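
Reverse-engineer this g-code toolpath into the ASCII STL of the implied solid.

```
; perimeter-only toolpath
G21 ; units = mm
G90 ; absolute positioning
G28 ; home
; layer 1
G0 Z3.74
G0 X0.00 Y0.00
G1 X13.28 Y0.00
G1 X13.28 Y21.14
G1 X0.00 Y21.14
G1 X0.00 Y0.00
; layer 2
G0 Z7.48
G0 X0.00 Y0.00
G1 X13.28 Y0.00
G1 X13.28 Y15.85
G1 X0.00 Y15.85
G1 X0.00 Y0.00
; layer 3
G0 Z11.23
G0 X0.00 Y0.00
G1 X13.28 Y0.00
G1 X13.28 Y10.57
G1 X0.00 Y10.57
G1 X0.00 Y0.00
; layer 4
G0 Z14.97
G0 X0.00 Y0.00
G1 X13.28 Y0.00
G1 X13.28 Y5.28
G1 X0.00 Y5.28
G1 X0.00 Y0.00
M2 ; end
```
solid part
  facet normal 0.0000 0.0000 -1.0000
    outer loop
      vertex 13.28 26.42 0.00
      vertex 13.28 0.00 0.00
      vertex 0.00 0.00 0.00
    endloop
  endfacet
  facet normal 0.0000 0.0000 -1.0000
    outer loop
      vertex 0.00 26.42 0.00
      vertex 13.28 26.42 0.00
      vertex 0.00 0.00 0.00
    endloop
  endfacet
  facet normal 0.0000 -1.0000 0.0000
    outer loop
      vertex 0.00 0.00 0.00
      vertex 13.28 0.00 0.00
      vertex 13.28 0.00 18.71
    endloop
  endfacet
  facet normal 0.0000 -1.0000 0.0000
    outer loop
      vertex 0.00 0.00 0.00
      vertex 13.28 0.00 18.71
      vertex 0.00 0.00 18.71
    endloop
  endfacet
  facet normal 0.0000 0.5779 0.8161
    outer loop
      vertex 0.00 0.00 18.71
      vertex 13.28 0.00 18.71
      vertex 13.28 26.42 0.00
    endloop
  endfacet
  facet normal 0.0000 0.5779 0.8161
    outer loop
      vertex 0.00 0.00 18.71
      vertex 13.28 26.42 0.00
      vertex 0.00 26.42 0.00
    endloop
  endfacet
  facet normal -1.0000 0.0000 0.0000
    outer loop
      vertex 0.00 0.00 18.71
      vertex 0.00 26.42 0.00
      vertex 0.00 0.00 0.00
    endloop
  endfacet
  facet normal 1.0000 0.0000 0.0000
    outer loop
      vertex 13.28 0.00 0.00
      vertex 13.28 26.42 0.00
      vertex 13.28 0.00 18.71
    endloop
  endfacet
endsolid part

The G0 Z moves step by Δz≈3.74 mm. The G1 loops shrink linearly with z, so the solid tapers from its base footprint up to z≈18.7. Closing with a flat bottom cap and the tapered top and triangulating gives 8 facets — a wedge (ramp): 13.3 × 26.4 mm base, rising to 18.7 mm along the y=0 edge and sloping linearly to z=0 at y=26.4.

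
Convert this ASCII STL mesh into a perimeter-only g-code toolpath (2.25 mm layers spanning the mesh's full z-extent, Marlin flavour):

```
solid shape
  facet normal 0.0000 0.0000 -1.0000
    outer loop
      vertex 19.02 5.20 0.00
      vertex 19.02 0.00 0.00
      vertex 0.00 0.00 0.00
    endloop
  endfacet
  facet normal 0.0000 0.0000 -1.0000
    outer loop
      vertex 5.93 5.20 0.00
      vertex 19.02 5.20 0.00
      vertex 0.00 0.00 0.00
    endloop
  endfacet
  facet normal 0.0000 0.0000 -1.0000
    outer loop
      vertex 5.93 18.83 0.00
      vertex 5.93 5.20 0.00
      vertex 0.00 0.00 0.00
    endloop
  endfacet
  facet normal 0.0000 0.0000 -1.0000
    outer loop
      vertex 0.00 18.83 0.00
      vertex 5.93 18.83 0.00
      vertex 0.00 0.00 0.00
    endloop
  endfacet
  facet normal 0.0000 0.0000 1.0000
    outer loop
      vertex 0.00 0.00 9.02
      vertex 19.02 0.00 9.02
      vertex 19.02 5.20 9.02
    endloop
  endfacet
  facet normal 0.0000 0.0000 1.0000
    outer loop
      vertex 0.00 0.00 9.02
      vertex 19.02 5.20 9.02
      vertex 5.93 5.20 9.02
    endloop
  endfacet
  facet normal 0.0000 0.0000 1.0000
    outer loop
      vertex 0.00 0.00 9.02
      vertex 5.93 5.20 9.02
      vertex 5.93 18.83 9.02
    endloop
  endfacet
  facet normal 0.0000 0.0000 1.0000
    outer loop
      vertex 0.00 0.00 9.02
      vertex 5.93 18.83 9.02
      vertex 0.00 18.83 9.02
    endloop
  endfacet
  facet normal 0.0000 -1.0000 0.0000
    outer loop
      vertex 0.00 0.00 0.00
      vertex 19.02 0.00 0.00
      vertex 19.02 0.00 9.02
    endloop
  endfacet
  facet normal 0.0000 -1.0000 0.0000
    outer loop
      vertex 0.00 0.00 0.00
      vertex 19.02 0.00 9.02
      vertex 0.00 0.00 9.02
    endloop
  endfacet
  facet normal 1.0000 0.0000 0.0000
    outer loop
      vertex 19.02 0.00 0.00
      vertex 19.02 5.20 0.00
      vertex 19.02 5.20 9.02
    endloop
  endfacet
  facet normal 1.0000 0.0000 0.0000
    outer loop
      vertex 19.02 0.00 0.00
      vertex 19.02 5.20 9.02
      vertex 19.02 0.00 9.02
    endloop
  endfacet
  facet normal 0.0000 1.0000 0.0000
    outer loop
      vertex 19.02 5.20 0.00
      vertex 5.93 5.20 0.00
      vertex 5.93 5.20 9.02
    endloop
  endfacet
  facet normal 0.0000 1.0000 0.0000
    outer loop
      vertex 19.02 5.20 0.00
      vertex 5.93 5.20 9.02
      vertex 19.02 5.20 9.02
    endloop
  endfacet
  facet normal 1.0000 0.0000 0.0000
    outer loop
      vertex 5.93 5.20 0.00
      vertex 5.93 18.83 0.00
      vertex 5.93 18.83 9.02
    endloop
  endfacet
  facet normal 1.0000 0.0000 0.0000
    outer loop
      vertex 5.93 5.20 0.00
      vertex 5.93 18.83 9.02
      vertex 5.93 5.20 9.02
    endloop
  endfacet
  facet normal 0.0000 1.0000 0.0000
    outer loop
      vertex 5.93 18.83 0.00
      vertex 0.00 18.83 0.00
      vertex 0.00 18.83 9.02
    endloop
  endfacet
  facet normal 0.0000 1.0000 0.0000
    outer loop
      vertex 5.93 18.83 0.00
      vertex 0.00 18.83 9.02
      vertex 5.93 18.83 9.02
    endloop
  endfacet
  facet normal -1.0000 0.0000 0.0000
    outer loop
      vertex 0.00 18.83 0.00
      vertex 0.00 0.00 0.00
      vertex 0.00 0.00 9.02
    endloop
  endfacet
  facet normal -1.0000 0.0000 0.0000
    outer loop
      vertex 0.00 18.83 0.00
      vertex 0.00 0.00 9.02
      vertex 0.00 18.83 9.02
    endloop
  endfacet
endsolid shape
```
; perimeter-only toolpath
G21 ; units = mm
G90 ; absolute positioning
G28 ; home
; layer 1
G0 Z2.25
G0 X0.00 Y0.00
G1 X19.02 Y0.00
G1 X19.02 Y5.20
G1 X5.93 Y5.20
G1 X5.93 Y18.83
G1 X0.00 Y18.83
G1 X0.00 Y0.00
; layer 2
G0 Z4.51
G0 X0.00 Y0.00
G1 X19.02 Y0.00
G1 X19.02 Y5.20
G1 X5.93 Y5.20
G1 X5.93 Y18.83
G1 X0.00 Y18.83
G1 X0.00 Y0.00
; layer 3
G0 Z6.76
G0 X0.00 Y0.00
G1 X19.02 Y0.00
G1 X19.02 Y5.20
G1 X5.93 Y5.20
G1 X5.93 Y18.83
G1 X0.00 Y18.83
G1 X0.00 Y0.00
; layer 4
G0 Z9.02
G0 X0.00 Y0.00
G1 X19.02 Y0.00
G1 X19.02 Y5.20
G1 X5.93 Y5.20
G1 X5.93 Y18.83
G1 X0.00 Y18.83
G1 X0.00 Y0.00
M2 ; end

The solid is an L-shaped prism: outer 19 × 18.8 mm, arm thicknesses ≈ 5.2 mm (horizontal) and 5.93 mm (vertical), extruded 9.02 mm in z. Slicing at Δz = 2.25 mm — 4 equal slices spanning the solid's height, so layer i sits at z = i·h/4 — gives 4 non-empty perimeters. Each is a 6-segment closed polygon; G0 lifts to the layer z and rapids to the start vertex, then G1 traces the edges.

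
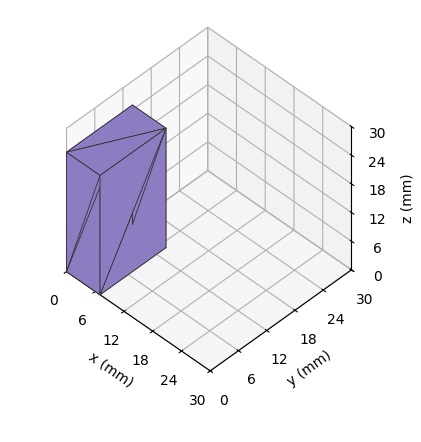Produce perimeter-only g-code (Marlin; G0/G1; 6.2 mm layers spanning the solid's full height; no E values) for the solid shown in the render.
Reading the render: the shape is a rectangular box, roughly 7 × 14 mm footprint and 25 mm tall (dimensions read to the nearest mm from the axis ticks). For the g-code, the solid's height is divided into equal slices at the stated Δz and each level perimeter traced with G1 moves after a G0 lift.

; perimeter-only toolpath
G21 ; units = mm
G90 ; absolute positioning
G28 ; home
; layer 1
G0 Z6.2
G0 X0.0 Y0.0
G1 X7.0 Y0.0
G1 X7.0 Y14.0
G1 X0.0 Y14.0
G1 X0.0 Y0.0
; layer 2
G0 Z12.5
G0 X0.0 Y0.0
G1 X7.0 Y0.0
G1 X7.0 Y14.0
G1 X0.0 Y14.0
G1 X0.0 Y0.0
; layer 3
G0 Z18.8
G0 X0.0 Y0.0
G1 X7.0 Y0.0
G1 X7.0 Y14.0
G1 X0.0 Y14.0
G1 X0.0 Y0.0
; layer 4
G0 Z25.0
G0 X0.0 Y0.0
G1 X7.0 Y0.0
G1 X7.0 Y14.0
G1 X0.0 Y14.0
G1 X0.0 Y0.0
M2 ; end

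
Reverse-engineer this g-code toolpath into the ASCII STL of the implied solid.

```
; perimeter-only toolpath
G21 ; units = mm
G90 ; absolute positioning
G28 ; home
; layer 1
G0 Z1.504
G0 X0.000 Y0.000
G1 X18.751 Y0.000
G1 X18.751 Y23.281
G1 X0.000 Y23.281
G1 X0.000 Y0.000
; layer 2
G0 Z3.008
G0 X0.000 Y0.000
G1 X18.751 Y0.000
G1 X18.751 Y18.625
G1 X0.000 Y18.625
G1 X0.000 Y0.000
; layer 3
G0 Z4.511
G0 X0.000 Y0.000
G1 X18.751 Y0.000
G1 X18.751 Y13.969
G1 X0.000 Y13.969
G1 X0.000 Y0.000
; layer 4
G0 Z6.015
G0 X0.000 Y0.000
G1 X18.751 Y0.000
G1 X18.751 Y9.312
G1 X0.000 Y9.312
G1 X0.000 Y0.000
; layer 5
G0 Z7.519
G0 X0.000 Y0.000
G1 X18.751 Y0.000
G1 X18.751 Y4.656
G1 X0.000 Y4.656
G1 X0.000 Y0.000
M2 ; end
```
solid part
  facet normal 0.0000 0.0000 -1.0000
    outer loop
      vertex 18.751 27.937 0.000
      vertex 18.751 0.000 0.000
      vertex 0.000 0.000 0.000
    endloop
  endfacet
  facet normal 0.0000 0.0000 -1.0000
    outer loop
      vertex 0.000 27.937 0.000
      vertex 18.751 27.937 0.000
      vertex 0.000 0.000 0.000
    endloop
  endfacet
  facet normal 0.0000 -1.0000 0.0000
    outer loop
      vertex 0.000 0.000 0.000
      vertex 18.751 0.000 0.000
      vertex 18.751 0.000 9.023
    endloop
  endfacet
  facet normal 0.0000 -1.0000 0.0000
    outer loop
      vertex 0.000 0.000 0.000
      vertex 18.751 0.000 9.023
      vertex 0.000 0.000 9.023
    endloop
  endfacet
  facet normal 0.0000 0.3073 0.9516
    outer loop
      vertex 0.000 0.000 9.023
      vertex 18.751 0.000 9.023
      vertex 18.751 27.937 0.000
    endloop
  endfacet
  facet normal 0.0000 0.3073 0.9516
    outer loop
      vertex 0.000 0.000 9.023
      vertex 18.751 27.937 0.000
      vertex 0.000 27.937 0.000
    endloop
  endfacet
  facet normal -1.0000 0.0000 0.0000
    outer loop
      vertex 0.000 0.000 9.023
      vertex 0.000 27.937 0.000
      vertex 0.000 0.000 0.000
    endloop
  endfacet
  facet normal 1.0000 0.0000 0.0000
    outer loop
      vertex 18.751 0.000 0.000
      vertex 18.751 27.937 0.000
      vertex 18.751 0.000 9.023
    endloop
  endfacet
endsolid part

The G0 Z moves step by Δz≈1.504 mm. The G1 loops shrink linearly with z, so the solid tapers from its base footprint up to z≈9.02. Closing with a flat bottom cap and the tapered top and triangulating gives 8 facets — a wedge (ramp): 18.8 × 27.9 mm base, rising to 9.02 mm along the y=0 edge and sloping linearly to z=0 at y=27.9.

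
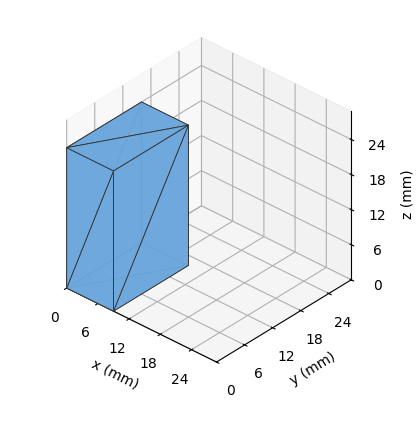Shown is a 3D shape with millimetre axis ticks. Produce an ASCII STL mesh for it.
Reading the render: the shape is a rectangular box, roughly 9 × 16 mm footprint and 24 mm tall (dimensions read to the nearest mm from the axis ticks). For the STL, each face is triangulated and given an outward normal.

solid part
  facet normal 0.0000 0.0000 -1.0000
    outer loop
      vertex 9.0 16.0 0.0
      vertex 9.0 0.0 0.0
      vertex 0.0 0.0 0.0
    endloop
  endfacet
  facet normal 0.0000 0.0000 -1.0000
    outer loop
      vertex 0.0 16.0 0.0
      vertex 9.0 16.0 0.0
      vertex 0.0 0.0 0.0
    endloop
  endfacet
  facet normal 0.0000 0.0000 1.0000
    outer loop
      vertex 0.0 0.0 24.0
      vertex 9.0 0.0 24.0
      vertex 9.0 16.0 24.0
    endloop
  endfacet
  facet normal 0.0000 0.0000 1.0000
    outer loop
      vertex 0.0 0.0 24.0
      vertex 9.0 16.0 24.0
      vertex 0.0 16.0 24.0
    endloop
  endfacet
  facet normal 0.0000 -1.0000 0.0000
    outer loop
      vertex 0.0 0.0 0.0
      vertex 9.0 0.0 0.0
      vertex 9.0 0.0 24.0
    endloop
  endfacet
  facet normal 0.0000 -1.0000 0.0000
    outer loop
      vertex 0.0 0.0 0.0
      vertex 9.0 0.0 24.0
      vertex 0.0 0.0 24.0
    endloop
  endfacet
  facet normal 0.0000 1.0000 0.0000
    outer loop
      vertex 9.0 16.0 24.0
      vertex 9.0 16.0 0.0
      vertex 0.0 16.0 0.0
    endloop
  endfacet
  facet normal 0.0000 1.0000 0.0000
    outer loop
      vertex 0.0 16.0 24.0
      vertex 9.0 16.0 24.0
      vertex 0.0 16.0 0.0
    endloop
  endfacet
  facet normal -1.0000 0.0000 0.0000
    outer loop
      vertex 0.0 16.0 24.0
      vertex 0.0 16.0 0.0
      vertex 0.0 0.0 0.0
    endloop
  endfacet
  facet normal -1.0000 0.0000 0.0000
    outer loop
      vertex 0.0 0.0 24.0
      vertex 0.0 16.0 24.0
      vertex 0.0 0.0 0.0
    endloop
  endfacet
  facet normal 1.0000 0.0000 0.0000
    outer loop
      vertex 9.0 0.0 0.0
      vertex 9.0 16.0 0.0
      vertex 9.0 16.0 24.0
    endloop
  endfacet
  facet normal 1.0000 0.0000 0.0000
    outer loop
      vertex 9.0 0.0 0.0
      vertex 9.0 16.0 24.0
      vertex 9.0 0.0 24.0
    endloop
  endfacet
endsolid part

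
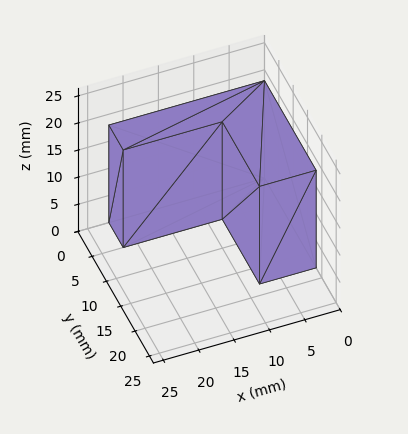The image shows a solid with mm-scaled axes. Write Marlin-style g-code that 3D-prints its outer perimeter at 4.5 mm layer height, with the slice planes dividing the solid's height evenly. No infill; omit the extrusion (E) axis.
Reading the render: the shape is an L-shaped prism: outer 22 × 18 mm, arm thicknesses ≈ 5 mm (horizontal) and 8 mm (vertical), extruded 18 mm in z (dimensions read to the nearest mm from the axis ticks). For the g-code, the solid's height is divided into equal slices at the stated Δz and each level perimeter traced with G1 moves after a G0 lift.

; perimeter-only toolpath
G21 ; units = mm
G90 ; absolute positioning
G28 ; home
; layer 1
G0 Z4.5
G0 X0.0 Y0.0
G1 X22.0 Y0.0
G1 X22.0 Y5.0
G1 X8.0 Y5.0
G1 X8.0 Y18.0
G1 X0.0 Y18.0
G1 X0.0 Y0.0
; layer 2
G0 Z9.0
G0 X0.0 Y0.0
G1 X22.0 Y0.0
G1 X22.0 Y5.0
G1 X8.0 Y5.0
G1 X8.0 Y18.0
G1 X0.0 Y18.0
G1 X0.0 Y0.0
; layer 3
G0 Z13.5
G0 X0.0 Y0.0
G1 X22.0 Y0.0
G1 X22.0 Y5.0
G1 X8.0 Y5.0
G1 X8.0 Y18.0
G1 X0.0 Y18.0
G1 X0.0 Y0.0
; layer 4
G0 Z18.0
G0 X0.0 Y0.0
G1 X22.0 Y0.0
G1 X22.0 Y5.0
G1 X8.0 Y5.0
G1 X8.0 Y18.0
G1 X0.0 Y18.0
G1 X0.0 Y0.0
M2 ; end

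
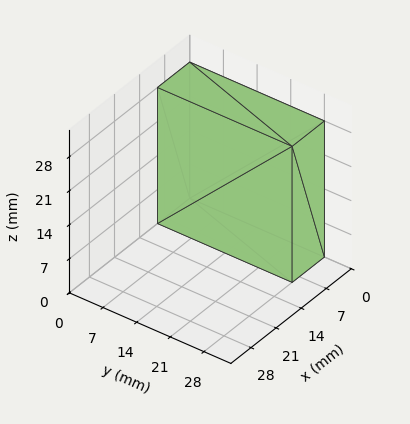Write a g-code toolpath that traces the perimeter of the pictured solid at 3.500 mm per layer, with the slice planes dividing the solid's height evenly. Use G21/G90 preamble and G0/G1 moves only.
Reading the render: the shape is a rectangular box, roughly 9 × 28 mm footprint and 28 mm tall (dimensions read to the nearest mm from the axis ticks). For the g-code, the solid's height is divided into equal slices at the stated Δz and each level perimeter traced with G1 moves after a G0 lift.

; perimeter-only toolpath
G21 ; units = mm
G90 ; absolute positioning
G28 ; home
; layer 1
G0 Z3.500
G0 X0.000 Y0.000
G1 X9.000 Y0.000
G1 X9.000 Y28.000
G1 X0.000 Y28.000
G1 X0.000 Y0.000
; layer 2
G0 Z7.000
G0 X0.000 Y0.000
G1 X9.000 Y0.000
G1 X9.000 Y28.000
G1 X0.000 Y28.000
G1 X0.000 Y0.000
; layer 3
G0 Z10.500
G0 X0.000 Y0.000
G1 X9.000 Y0.000
G1 X9.000 Y28.000
G1 X0.000 Y28.000
G1 X0.000 Y0.000
; layer 4
G0 Z14.000
G0 X0.000 Y0.000
G1 X9.000 Y0.000
G1 X9.000 Y28.000
G1 X0.000 Y28.000
G1 X0.000 Y0.000
; layer 5
G0 Z17.500
G0 X0.000 Y0.000
G1 X9.000 Y0.000
G1 X9.000 Y28.000
G1 X0.000 Y28.000
G1 X0.000 Y0.000
; layer 6
G0 Z21.000
G0 X0.000 Y0.000
G1 X9.000 Y0.000
G1 X9.000 Y28.000
G1 X0.000 Y28.000
G1 X0.000 Y0.000
; layer 7
G0 Z24.500
G0 X0.000 Y0.000
G1 X9.000 Y0.000
G1 X9.000 Y28.000
G1 X0.000 Y28.000
G1 X0.000 Y0.000
; layer 8
G0 Z28.000
G0 X0.000 Y0.000
G1 X9.000 Y0.000
G1 X9.000 Y28.000
G1 X0.000 Y28.000
G1 X0.000 Y0.000
M2 ; end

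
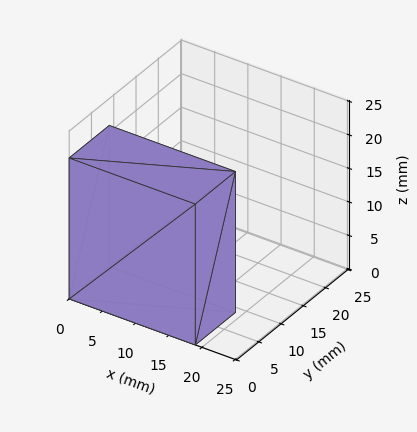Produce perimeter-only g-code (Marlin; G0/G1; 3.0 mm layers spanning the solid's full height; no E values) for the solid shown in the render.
Reading the render: the shape is a rectangular box, roughly 19 × 9 mm footprint and 21 mm tall (dimensions read to the nearest mm from the axis ticks). For the g-code, the solid's height is divided into equal slices at the stated Δz and each level perimeter traced with G1 moves after a G0 lift.

; perimeter-only toolpath
G21 ; units = mm
G90 ; absolute positioning
G28 ; home
; layer 1
G0 Z3.0
G0 X0.0 Y0.0
G1 X19.0 Y0.0
G1 X19.0 Y9.0
G1 X0.0 Y9.0
G1 X0.0 Y0.0
; layer 2
G0 Z6.0
G0 X0.0 Y0.0
G1 X19.0 Y0.0
G1 X19.0 Y9.0
G1 X0.0 Y9.0
G1 X0.0 Y0.0
; layer 3
G0 Z9.0
G0 X0.0 Y0.0
G1 X19.0 Y0.0
G1 X19.0 Y9.0
G1 X0.0 Y9.0
G1 X0.0 Y0.0
; layer 4
G0 Z12.0
G0 X0.0 Y0.0
G1 X19.0 Y0.0
G1 X19.0 Y9.0
G1 X0.0 Y9.0
G1 X0.0 Y0.0
; layer 5
G0 Z15.0
G0 X0.0 Y0.0
G1 X19.0 Y0.0
G1 X19.0 Y9.0
G1 X0.0 Y9.0
G1 X0.0 Y0.0
; layer 6
G0 Z18.0
G0 X0.0 Y0.0
G1 X19.0 Y0.0
G1 X19.0 Y9.0
G1 X0.0 Y9.0
G1 X0.0 Y0.0
; layer 7
G0 Z21.0
G0 X0.0 Y0.0
G1 X19.0 Y0.0
G1 X19.0 Y9.0
G1 X0.0 Y9.0
G1 X0.0 Y0.0
M2 ; end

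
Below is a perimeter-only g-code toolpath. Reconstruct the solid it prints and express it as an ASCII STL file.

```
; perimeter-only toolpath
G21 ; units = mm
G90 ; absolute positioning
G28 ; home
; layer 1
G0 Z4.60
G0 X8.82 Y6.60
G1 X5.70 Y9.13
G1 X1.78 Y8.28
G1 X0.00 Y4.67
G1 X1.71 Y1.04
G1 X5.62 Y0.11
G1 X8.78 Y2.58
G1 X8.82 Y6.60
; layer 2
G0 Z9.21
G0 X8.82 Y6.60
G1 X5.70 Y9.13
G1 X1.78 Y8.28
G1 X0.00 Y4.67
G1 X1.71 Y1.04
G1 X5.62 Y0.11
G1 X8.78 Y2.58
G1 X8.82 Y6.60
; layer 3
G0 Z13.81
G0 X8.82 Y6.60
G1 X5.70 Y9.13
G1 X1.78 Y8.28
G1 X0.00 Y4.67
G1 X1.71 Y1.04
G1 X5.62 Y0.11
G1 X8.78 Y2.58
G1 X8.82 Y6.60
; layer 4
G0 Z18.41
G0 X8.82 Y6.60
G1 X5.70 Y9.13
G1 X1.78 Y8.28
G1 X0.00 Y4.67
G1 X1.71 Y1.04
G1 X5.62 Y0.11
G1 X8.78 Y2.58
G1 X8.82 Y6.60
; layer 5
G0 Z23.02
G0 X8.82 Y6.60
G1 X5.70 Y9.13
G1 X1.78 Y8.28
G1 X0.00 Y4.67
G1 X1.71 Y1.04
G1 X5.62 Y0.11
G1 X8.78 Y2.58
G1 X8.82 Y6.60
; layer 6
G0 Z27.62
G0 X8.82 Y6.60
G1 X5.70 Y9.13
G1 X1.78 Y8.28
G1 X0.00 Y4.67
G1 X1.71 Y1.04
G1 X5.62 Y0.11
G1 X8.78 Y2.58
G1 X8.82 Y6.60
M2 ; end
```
solid part
  facet normal 0.0000 0.0000 -1.0000
    outer loop
      vertex 1.78 8.28 0.00
      vertex 5.70 9.13 0.00
      vertex 8.82 6.60 0.00
    endloop
  endfacet
  facet normal 0.0000 0.0000 -1.0000
    outer loop
      vertex 0.00 4.67 0.00
      vertex 1.78 8.28 0.00
      vertex 8.82 6.60 0.00
    endloop
  endfacet
  facet normal 0.0000 0.0000 -1.0000
    outer loop
      vertex 1.71 1.04 0.00
      vertex 0.00 4.67 0.00
      vertex 8.82 6.60 0.00
    endloop
  endfacet
  facet normal 0.0000 0.0000 -1.0000
    outer loop
      vertex 5.62 0.11 0.00
      vertex 1.71 1.04 0.00
      vertex 8.82 6.60 0.00
    endloop
  endfacet
  facet normal 0.0000 0.0000 -1.0000
    outer loop
      vertex 8.78 2.58 0.00
      vertex 5.62 0.11 0.00
      vertex 8.82 6.60 0.00
    endloop
  endfacet
  facet normal 0.0000 0.0000 1.0000
    outer loop
      vertex 8.82 6.60 27.62
      vertex 5.70 9.13 27.62
      vertex 1.78 8.28 27.62
    endloop
  endfacet
  facet normal 0.0000 0.0000 1.0000
    outer loop
      vertex 8.82 6.60 27.62
      vertex 1.78 8.28 27.62
      vertex 0.00 4.67 27.62
    endloop
  endfacet
  facet normal 0.0000 0.0000 1.0000
    outer loop
      vertex 8.82 6.60 27.62
      vertex 0.00 4.67 27.62
      vertex 1.71 1.04 27.62
    endloop
  endfacet
  facet normal 0.0000 0.0000 1.0000
    outer loop
      vertex 8.82 6.60 27.62
      vertex 1.71 1.04 27.62
      vertex 5.62 0.11 27.62
    endloop
  endfacet
  facet normal 0.0000 0.0000 1.0000
    outer loop
      vertex 8.82 6.60 27.62
      vertex 5.62 0.11 27.62
      vertex 8.78 2.58 27.62
    endloop
  endfacet
  facet normal 0.6298 0.7767 0.0000
    outer loop
      vertex 8.82 6.60 0.00
      vertex 5.70 9.13 0.00
      vertex 5.70 9.13 27.62
    endloop
  endfacet
  facet normal 0.6298 0.7767 0.0000
    outer loop
      vertex 8.82 6.60 0.00
      vertex 5.70 9.13 27.62
      vertex 8.82 6.60 27.62
    endloop
  endfacet
  facet normal -0.2119 0.9773 0.0000
    outer loop
      vertex 5.70 9.13 0.00
      vertex 1.78 8.28 0.00
      vertex 1.78 8.28 27.62
    endloop
  endfacet
  facet normal -0.2119 0.9773 0.0000
    outer loop
      vertex 5.70 9.13 0.00
      vertex 1.78 8.28 27.62
      vertex 5.70 9.13 27.62
    endloop
  endfacet
  facet normal -0.8969 0.4422 0.0000
    outer loop
      vertex 1.78 8.28 0.00
      vertex 0.00 4.67 0.00
      vertex 0.00 4.67 27.62
    endloop
  endfacet
  facet normal -0.8969 0.4422 0.0000
    outer loop
      vertex 1.78 8.28 0.00
      vertex 0.00 4.67 27.62
      vertex 1.78 8.28 27.62
    endloop
  endfacet
  facet normal -0.9046 -0.4262 0.0000
    outer loop
      vertex 0.00 4.67 0.00
      vertex 1.71 1.04 0.00
      vertex 1.71 1.04 27.62
    endloop
  endfacet
  facet normal -0.9046 -0.4262 0.0000
    outer loop
      vertex 0.00 4.67 0.00
      vertex 1.71 1.04 27.62
      vertex 0.00 4.67 27.62
    endloop
  endfacet
  facet normal -0.2314 -0.9729 0.0000
    outer loop
      vertex 1.71 1.04 0.00
      vertex 5.62 0.11 0.00
      vertex 5.62 0.11 27.62
    endloop
  endfacet
  facet normal -0.2314 -0.9729 0.0000
    outer loop
      vertex 1.71 1.04 0.00
      vertex 5.62 0.11 27.62
      vertex 1.71 1.04 27.62
    endloop
  endfacet
  facet normal 0.6158 -0.7879 0.0000
    outer loop
      vertex 5.62 0.11 0.00
      vertex 8.78 2.58 0.00
      vertex 8.78 2.58 27.62
    endloop
  endfacet
  facet normal 0.6158 -0.7879 0.0000
    outer loop
      vertex 5.62 0.11 0.00
      vertex 8.78 2.58 27.62
      vertex 5.62 0.11 27.62
    endloop
  endfacet
  facet normal 1.0000 -0.0099 0.0000
    outer loop
      vertex 8.78 2.58 0.00
      vertex 8.82 6.60 0.00
      vertex 8.82 6.60 27.62
    endloop
  endfacet
  facet normal 1.0000 -0.0099 0.0000
    outer loop
      vertex 8.78 2.58 0.00
      vertex 8.82 6.60 27.62
      vertex 8.78 2.58 27.62
    endloop
  endfacet
endsolid part

The G0 Z moves step by Δz≈4.60 mm. Every layer's G1 loop is the same polygon, so the solid is a straight extrusion of it from z=0 to z≈27.6. Closing with flat bottom and top caps and triangulating gives 24 facets — a regular 7-sided prism (a cylinder approximated with 7 flat sides), circumscribed radius ≈ 4.63 mm, height ≈ 27.6 mm.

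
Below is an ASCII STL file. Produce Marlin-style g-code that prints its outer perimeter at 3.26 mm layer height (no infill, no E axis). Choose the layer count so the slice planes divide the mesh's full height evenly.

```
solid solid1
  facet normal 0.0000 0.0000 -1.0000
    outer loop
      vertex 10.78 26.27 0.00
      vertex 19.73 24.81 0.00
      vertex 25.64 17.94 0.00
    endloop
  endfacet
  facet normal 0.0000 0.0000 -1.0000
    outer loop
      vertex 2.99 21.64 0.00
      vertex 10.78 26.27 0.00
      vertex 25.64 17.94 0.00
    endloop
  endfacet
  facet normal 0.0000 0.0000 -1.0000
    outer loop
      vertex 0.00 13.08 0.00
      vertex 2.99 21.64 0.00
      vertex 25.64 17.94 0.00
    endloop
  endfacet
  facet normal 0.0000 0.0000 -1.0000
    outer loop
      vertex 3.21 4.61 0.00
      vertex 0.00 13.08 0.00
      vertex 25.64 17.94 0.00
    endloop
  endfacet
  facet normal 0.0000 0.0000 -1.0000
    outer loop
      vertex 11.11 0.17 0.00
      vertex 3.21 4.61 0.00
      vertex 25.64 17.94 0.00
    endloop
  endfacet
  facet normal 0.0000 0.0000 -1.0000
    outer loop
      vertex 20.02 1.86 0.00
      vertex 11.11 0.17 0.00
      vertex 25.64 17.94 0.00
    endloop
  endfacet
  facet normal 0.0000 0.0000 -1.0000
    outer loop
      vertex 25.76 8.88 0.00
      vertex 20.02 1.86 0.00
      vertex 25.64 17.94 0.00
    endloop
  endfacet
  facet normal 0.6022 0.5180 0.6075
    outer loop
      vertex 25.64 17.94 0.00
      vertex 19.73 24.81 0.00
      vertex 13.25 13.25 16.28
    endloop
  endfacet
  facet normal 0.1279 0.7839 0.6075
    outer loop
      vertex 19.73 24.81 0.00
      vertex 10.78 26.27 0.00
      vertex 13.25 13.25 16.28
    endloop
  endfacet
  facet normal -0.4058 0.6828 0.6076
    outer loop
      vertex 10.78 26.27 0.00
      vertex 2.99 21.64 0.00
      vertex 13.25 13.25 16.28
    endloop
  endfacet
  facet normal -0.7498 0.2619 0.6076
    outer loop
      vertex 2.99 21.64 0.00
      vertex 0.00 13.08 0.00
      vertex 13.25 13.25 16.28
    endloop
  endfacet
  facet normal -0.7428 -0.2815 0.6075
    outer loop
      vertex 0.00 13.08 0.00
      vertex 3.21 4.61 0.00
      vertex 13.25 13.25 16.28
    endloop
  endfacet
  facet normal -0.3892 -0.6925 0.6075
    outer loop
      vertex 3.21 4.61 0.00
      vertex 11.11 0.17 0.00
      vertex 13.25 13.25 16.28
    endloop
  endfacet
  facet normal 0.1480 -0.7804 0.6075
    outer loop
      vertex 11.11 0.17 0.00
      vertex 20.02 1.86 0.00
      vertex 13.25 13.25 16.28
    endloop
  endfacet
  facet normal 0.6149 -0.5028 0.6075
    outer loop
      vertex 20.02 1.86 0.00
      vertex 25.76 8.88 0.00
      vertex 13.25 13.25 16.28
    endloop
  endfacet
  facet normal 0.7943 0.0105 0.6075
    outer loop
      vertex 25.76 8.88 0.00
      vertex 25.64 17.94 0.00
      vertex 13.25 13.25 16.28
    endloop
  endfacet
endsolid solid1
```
; perimeter-only toolpath
G21 ; units = mm
G90 ; absolute positioning
G28 ; home
; layer 1
G0 Z3.26
G0 X23.16 Y17.00
G1 X18.43 Y22.50
G1 X11.27 Y23.67
G1 X5.04 Y19.96
G1 X2.65 Y13.11
G1 X5.22 Y6.34
G1 X11.54 Y2.79
G1 X18.67 Y4.14
G1 X23.26 Y9.75
G1 X23.16 Y17.00
; layer 2
G0 Z6.51
G0 X20.68 Y16.06
G1 X17.14 Y20.19
G1 X11.77 Y21.06
G1 X7.09 Y18.28
G1 X5.30 Y13.15
G1 X7.23 Y8.07
G1 X11.97 Y5.40
G1 X17.31 Y6.42
G1 X20.76 Y10.63
G1 X20.68 Y16.06
; layer 3
G0 Z9.77
G0 X18.21 Y15.13
G1 X15.84 Y17.87
G1 X12.26 Y18.46
G1 X9.15 Y16.61
G1 X7.95 Y13.18
G1 X9.23 Y9.79
G1 X12.39 Y8.02
G1 X15.96 Y8.69
G1 X18.25 Y11.50
G1 X18.21 Y15.13
; layer 4
G0 Z13.02
G0 X15.73 Y14.19
G1 X14.55 Y15.56
G1 X12.76 Y15.85
G1 X11.20 Y14.93
G1 X10.60 Y13.22
G1 X11.24 Y11.52
G1 X12.82 Y10.63
G1 X14.60 Y10.97
G1 X15.75 Y12.38
G1 X15.73 Y14.19
M2 ; end

The solid is a regular 9-sided pyramid, base circumscribed radius ≈ 13.2 mm, apex at z ≈ 16.3 mm. Slicing at Δz = 3.26 mm — 5 equal slices spanning the solid's height, so layer i sits at z = i·h/5 — gives 4 non-empty perimeters. Each is a 9-segment closed polygon; G0 lifts to the layer z and rapids to the start vertex, then G1 traces the edges. The cross-section shrinks linearly with z (the slice at the apex is degenerate and omitted).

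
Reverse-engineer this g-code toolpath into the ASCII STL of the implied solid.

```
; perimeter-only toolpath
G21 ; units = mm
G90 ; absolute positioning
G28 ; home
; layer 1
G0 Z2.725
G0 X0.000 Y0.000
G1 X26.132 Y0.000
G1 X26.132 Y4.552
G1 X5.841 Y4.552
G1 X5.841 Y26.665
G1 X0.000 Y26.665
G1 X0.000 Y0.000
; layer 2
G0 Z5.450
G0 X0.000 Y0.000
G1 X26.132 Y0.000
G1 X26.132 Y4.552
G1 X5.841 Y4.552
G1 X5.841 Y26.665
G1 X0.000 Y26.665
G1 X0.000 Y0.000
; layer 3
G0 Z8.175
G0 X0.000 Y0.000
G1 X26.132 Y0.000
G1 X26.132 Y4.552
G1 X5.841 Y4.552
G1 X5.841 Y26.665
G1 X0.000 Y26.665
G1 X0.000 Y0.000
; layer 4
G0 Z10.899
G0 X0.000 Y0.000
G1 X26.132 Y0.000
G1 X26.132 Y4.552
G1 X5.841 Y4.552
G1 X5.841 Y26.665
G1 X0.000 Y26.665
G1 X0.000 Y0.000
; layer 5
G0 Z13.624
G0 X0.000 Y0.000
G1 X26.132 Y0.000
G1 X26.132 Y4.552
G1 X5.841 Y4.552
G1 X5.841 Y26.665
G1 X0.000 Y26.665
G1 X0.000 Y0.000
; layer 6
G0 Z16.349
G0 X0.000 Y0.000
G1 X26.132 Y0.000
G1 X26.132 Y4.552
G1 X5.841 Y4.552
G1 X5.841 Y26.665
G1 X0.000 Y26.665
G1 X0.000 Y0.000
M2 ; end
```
solid part
  facet normal 0.0000 0.0000 -1.0000
    outer loop
      vertex 26.132 4.552 0.000
      vertex 26.132 0.000 0.000
      vertex 0.000 0.000 0.000
    endloop
  endfacet
  facet normal 0.0000 0.0000 -1.0000
    outer loop
      vertex 5.841 4.552 0.000
      vertex 26.132 4.552 0.000
      vertex 0.000 0.000 0.000
    endloop
  endfacet
  facet normal 0.0000 0.0000 -1.0000
    outer loop
      vertex 5.841 26.665 0.000
      vertex 5.841 4.552 0.000
      vertex 0.000 0.000 0.000
    endloop
  endfacet
  facet normal 0.0000 0.0000 -1.0000
    outer loop
      vertex 0.000 26.665 0.000
      vertex 5.841 26.665 0.000
      vertex 0.000 0.000 0.000
    endloop
  endfacet
  facet normal 0.0000 0.0000 1.0000
    outer loop
      vertex 0.000 0.000 16.349
      vertex 26.132 0.000 16.349
      vertex 26.132 4.552 16.349
    endloop
  endfacet
  facet normal 0.0000 0.0000 1.0000
    outer loop
      vertex 0.000 0.000 16.349
      vertex 26.132 4.552 16.349
      vertex 5.841 4.552 16.349
    endloop
  endfacet
  facet normal 0.0000 0.0000 1.0000
    outer loop
      vertex 0.000 0.000 16.349
      vertex 5.841 4.552 16.349
      vertex 5.841 26.665 16.349
    endloop
  endfacet
  facet normal 0.0000 0.0000 1.0000
    outer loop
      vertex 0.000 0.000 16.349
      vertex 5.841 26.665 16.349
      vertex 0.000 26.665 16.349
    endloop
  endfacet
  facet normal 0.0000 -1.0000 0.0000
    outer loop
      vertex 0.000 0.000 0.000
      vertex 26.132 0.000 0.000
      vertex 26.132 0.000 16.349
    endloop
  endfacet
  facet normal 0.0000 -1.0000 0.0000
    outer loop
      vertex 0.000 0.000 0.000
      vertex 26.132 0.000 16.349
      vertex 0.000 0.000 16.349
    endloop
  endfacet
  facet normal 1.0000 0.0000 0.0000
    outer loop
      vertex 26.132 0.000 0.000
      vertex 26.132 4.552 0.000
      vertex 26.132 4.552 16.349
    endloop
  endfacet
  facet normal 1.0000 0.0000 0.0000
    outer loop
      vertex 26.132 0.000 0.000
      vertex 26.132 4.552 16.349
      vertex 26.132 0.000 16.349
    endloop
  endfacet
  facet normal 0.0000 1.0000 0.0000
    outer loop
      vertex 26.132 4.552 0.000
      vertex 5.841 4.552 0.000
      vertex 5.841 4.552 16.349
    endloop
  endfacet
  facet normal 0.0000 1.0000 0.0000
    outer loop
      vertex 26.132 4.552 0.000
      vertex 5.841 4.552 16.349
      vertex 26.132 4.552 16.349
    endloop
  endfacet
  facet normal 1.0000 0.0000 0.0000
    outer loop
      vertex 5.841 4.552 0.000
      vertex 5.841 26.665 0.000
      vertex 5.841 26.665 16.349
    endloop
  endfacet
  facet normal 1.0000 0.0000 0.0000
    outer loop
      vertex 5.841 4.552 0.000
      vertex 5.841 26.665 16.349
      vertex 5.841 4.552 16.349
    endloop
  endfacet
  facet normal 0.0000 1.0000 0.0000
    outer loop
      vertex 5.841 26.665 0.000
      vertex 0.000 26.665 0.000
      vertex 0.000 26.665 16.349
    endloop
  endfacet
  facet normal 0.0000 1.0000 0.0000
    outer loop
      vertex 5.841 26.665 0.000
      vertex 0.000 26.665 16.349
      vertex 5.841 26.665 16.349
    endloop
  endfacet
  facet normal -1.0000 0.0000 0.0000
    outer loop
      vertex 0.000 26.665 0.000
      vertex 0.000 0.000 0.000
      vertex 0.000 0.000 16.349
    endloop
  endfacet
  facet normal -1.0000 0.0000 0.0000
    outer loop
      vertex 0.000 26.665 0.000
      vertex 0.000 0.000 16.349
      vertex 0.000 26.665 16.349
    endloop
  endfacet
endsolid part

The G0 Z moves step by Δz≈2.725 mm. Every layer's G1 loop is the same polygon, so the solid is a straight extrusion of it from z=0 to z≈16.3. Closing with flat bottom and top caps and triangulating gives 20 facets — an L-shaped prism: outer 26.1 × 26.7 mm, arm thicknesses ≈ 4.55 mm (horizontal) and 5.84 mm (vertical), extruded 16.3 mm in z.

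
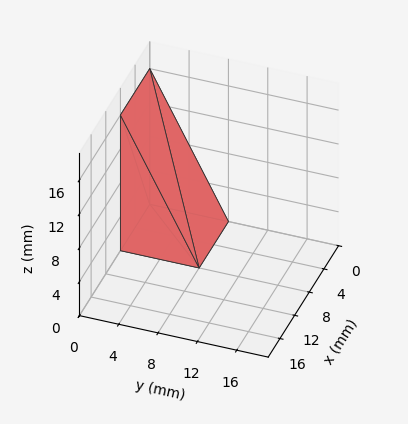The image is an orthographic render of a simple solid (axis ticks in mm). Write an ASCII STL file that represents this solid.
Reading the render: the shape is a wedge (ramp): 8 × 8 mm base, rising to 16 mm along the y=0 edge and sloping linearly to z=0 at y=8 (dimensions read to the nearest mm from the axis ticks). For the STL, each face is triangulated and given an outward normal.

solid part
  facet normal 0.0000 0.0000 -1.0000
    outer loop
      vertex 8.000 8.000 0.000
      vertex 8.000 0.000 0.000
      vertex 0.000 0.000 0.000
    endloop
  endfacet
  facet normal 0.0000 0.0000 -1.0000
    outer loop
      vertex 0.000 8.000 0.000
      vertex 8.000 8.000 0.000
      vertex 0.000 0.000 0.000
    endloop
  endfacet
  facet normal 0.0000 -1.0000 0.0000
    outer loop
      vertex 0.000 0.000 0.000
      vertex 8.000 0.000 0.000
      vertex 8.000 0.000 16.000
    endloop
  endfacet
  facet normal 0.0000 -1.0000 0.0000
    outer loop
      vertex 0.000 0.000 0.000
      vertex 8.000 0.000 16.000
      vertex 0.000 0.000 16.000
    endloop
  endfacet
  facet normal 0.0000 0.8944 0.4472
    outer loop
      vertex 0.000 0.000 16.000
      vertex 8.000 0.000 16.000
      vertex 8.000 8.000 0.000
    endloop
  endfacet
  facet normal 0.0000 0.8944 0.4472
    outer loop
      vertex 0.000 0.000 16.000
      vertex 8.000 8.000 0.000
      vertex 0.000 8.000 0.000
    endloop
  endfacet
  facet normal -1.0000 0.0000 0.0000
    outer loop
      vertex 0.000 0.000 16.000
      vertex 0.000 8.000 0.000
      vertex 0.000 0.000 0.000
    endloop
  endfacet
  facet normal 1.0000 0.0000 0.0000
    outer loop
      vertex 8.000 0.000 0.000
      vertex 8.000 8.000 0.000
      vertex 8.000 0.000 16.000
    endloop
  endfacet
endsolid part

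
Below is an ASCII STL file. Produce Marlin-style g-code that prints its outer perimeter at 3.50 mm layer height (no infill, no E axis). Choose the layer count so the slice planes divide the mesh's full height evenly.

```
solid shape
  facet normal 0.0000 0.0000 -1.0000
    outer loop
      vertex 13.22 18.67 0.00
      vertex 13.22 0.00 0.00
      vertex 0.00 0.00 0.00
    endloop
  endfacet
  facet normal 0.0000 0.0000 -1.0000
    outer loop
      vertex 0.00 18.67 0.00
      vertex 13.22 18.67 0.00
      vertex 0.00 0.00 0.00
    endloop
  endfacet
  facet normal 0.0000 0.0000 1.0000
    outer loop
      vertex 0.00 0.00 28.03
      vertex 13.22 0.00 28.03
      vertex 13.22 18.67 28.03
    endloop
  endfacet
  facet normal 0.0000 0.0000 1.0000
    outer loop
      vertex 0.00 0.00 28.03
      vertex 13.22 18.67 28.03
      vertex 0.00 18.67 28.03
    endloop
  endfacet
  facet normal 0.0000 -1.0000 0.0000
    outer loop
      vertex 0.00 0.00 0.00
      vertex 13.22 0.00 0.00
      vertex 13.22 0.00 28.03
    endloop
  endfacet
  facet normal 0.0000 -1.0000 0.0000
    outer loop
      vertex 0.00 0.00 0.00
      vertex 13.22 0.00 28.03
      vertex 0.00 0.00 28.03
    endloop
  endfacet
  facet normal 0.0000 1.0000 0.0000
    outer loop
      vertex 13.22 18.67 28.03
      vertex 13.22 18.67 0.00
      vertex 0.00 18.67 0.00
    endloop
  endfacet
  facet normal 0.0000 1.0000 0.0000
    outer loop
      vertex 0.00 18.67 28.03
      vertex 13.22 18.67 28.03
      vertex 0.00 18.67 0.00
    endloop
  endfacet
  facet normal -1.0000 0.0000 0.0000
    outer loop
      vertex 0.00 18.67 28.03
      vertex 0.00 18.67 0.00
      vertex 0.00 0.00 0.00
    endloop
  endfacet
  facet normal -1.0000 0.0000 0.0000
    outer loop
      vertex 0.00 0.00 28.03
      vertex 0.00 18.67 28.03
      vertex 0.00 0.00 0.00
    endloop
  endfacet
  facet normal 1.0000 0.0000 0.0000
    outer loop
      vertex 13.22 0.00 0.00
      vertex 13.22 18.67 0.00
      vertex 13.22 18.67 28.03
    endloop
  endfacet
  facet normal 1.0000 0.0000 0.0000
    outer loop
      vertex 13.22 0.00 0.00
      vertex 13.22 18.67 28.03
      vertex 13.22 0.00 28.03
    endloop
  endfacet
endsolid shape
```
; perimeter-only toolpath
G21 ; units = mm
G90 ; absolute positioning
G28 ; home
; layer 1
G0 Z3.50
G0 X0.00 Y0.00
G1 X13.22 Y0.00
G1 X13.22 Y18.67
G1 X0.00 Y18.67
G1 X0.00 Y0.00
; layer 2
G0 Z7.01
G0 X0.00 Y0.00
G1 X13.22 Y0.00
G1 X13.22 Y18.67
G1 X0.00 Y18.67
G1 X0.00 Y0.00
; layer 3
G0 Z10.51
G0 X0.00 Y0.00
G1 X13.22 Y0.00
G1 X13.22 Y18.67
G1 X0.00 Y18.67
G1 X0.00 Y0.00
; layer 4
G0 Z14.02
G0 X0.00 Y0.00
G1 X13.22 Y0.00
G1 X13.22 Y18.67
G1 X0.00 Y18.67
G1 X0.00 Y0.00
; layer 5
G0 Z17.52
G0 X0.00 Y0.00
G1 X13.22 Y0.00
G1 X13.22 Y18.67
G1 X0.00 Y18.67
G1 X0.00 Y0.00
; layer 6
G0 Z21.02
G0 X0.00 Y0.00
G1 X13.22 Y0.00
G1 X13.22 Y18.67
G1 X0.00 Y18.67
G1 X0.00 Y0.00
; layer 7
G0 Z24.53
G0 X0.00 Y0.00
G1 X13.22 Y0.00
G1 X13.22 Y18.67
G1 X0.00 Y18.67
G1 X0.00 Y0.00
; layer 8
G0 Z28.03
G0 X0.00 Y0.00
G1 X13.22 Y0.00
G1 X13.22 Y18.67
G1 X0.00 Y18.67
G1 X0.00 Y0.00
M2 ; end

The solid is a rectangular box, roughly 13.2 × 18.7 mm footprint and 28 mm tall. Slicing at Δz = 3.50 mm — 8 equal slices spanning the solid's height, so layer i sits at z = i·h/8 — gives 8 non-empty perimeters. Each is a 4-segment closed polygon; G0 lifts to the layer z and rapids to the start vertex, then G1 traces the edges.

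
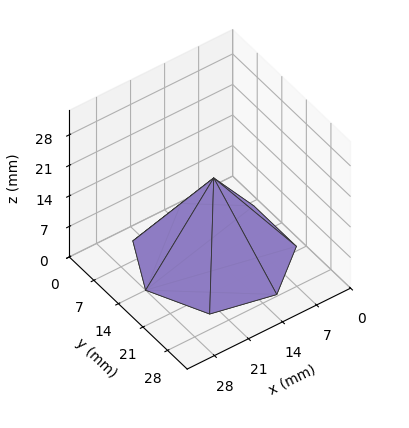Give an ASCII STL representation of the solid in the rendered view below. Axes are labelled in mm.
Reading the render: the shape is a regular 7-sided pyramid, base circumscribed radius ≈ 14 mm, apex at z ≈ 18 mm (dimensions read to the nearest mm from the axis ticks). For the STL, each face is triangulated and given an outward normal.

solid part
  facet normal 0.0000 0.0000 -1.0000
    outer loop
      vertex 10.885 27.649 0.000
      vertex 22.729 24.946 0.000
      vertex 28.000 14.000 0.000
    endloop
  endfacet
  facet normal 0.0000 0.0000 -1.0000
    outer loop
      vertex 1.386 20.074 0.000
      vertex 10.885 27.649 0.000
      vertex 28.000 14.000 0.000
    endloop
  endfacet
  facet normal 0.0000 0.0000 -1.0000
    outer loop
      vertex 1.386 7.926 0.000
      vertex 1.386 20.074 0.000
      vertex 28.000 14.000 0.000
    endloop
  endfacet
  facet normal 0.0000 0.0000 -1.0000
    outer loop
      vertex 10.885 0.351 0.000
      vertex 1.386 7.926 0.000
      vertex 28.000 14.000 0.000
    endloop
  endfacet
  facet normal 0.0000 0.0000 -1.0000
    outer loop
      vertex 22.729 3.054 0.000
      vertex 10.885 0.351 0.000
      vertex 28.000 14.000 0.000
    endloop
  endfacet
  facet normal 0.7378 0.3553 0.5739
    outer loop
      vertex 28.000 14.000 0.000
      vertex 22.729 24.946 0.000
      vertex 14.000 14.000 18.000
    endloop
  endfacet
  facet normal 0.1822 0.7984 0.5739
    outer loop
      vertex 22.729 24.946 0.000
      vertex 10.885 27.649 0.000
      vertex 14.000 14.000 18.000
    endloop
  endfacet
  facet normal -0.5106 0.6403 0.5739
    outer loop
      vertex 10.885 27.649 0.000
      vertex 1.386 20.074 0.000
      vertex 14.000 14.000 18.000
    endloop
  endfacet
  facet normal -0.8189 0.0000 0.5739
    outer loop
      vertex 1.386 20.074 0.000
      vertex 1.386 7.926 0.000
      vertex 14.000 14.000 18.000
    endloop
  endfacet
  facet normal -0.5106 -0.6403 0.5739
    outer loop
      vertex 1.386 7.926 0.000
      vertex 10.885 0.351 0.000
      vertex 14.000 14.000 18.000
    endloop
  endfacet
  facet normal 0.1822 -0.7984 0.5739
    outer loop
      vertex 10.885 0.351 0.000
      vertex 22.729 3.054 0.000
      vertex 14.000 14.000 18.000
    endloop
  endfacet
  facet normal 0.7378 -0.3553 0.5739
    outer loop
      vertex 22.729 3.054 0.000
      vertex 28.000 14.000 0.000
      vertex 14.000 14.000 18.000
    endloop
  endfacet
endsolid part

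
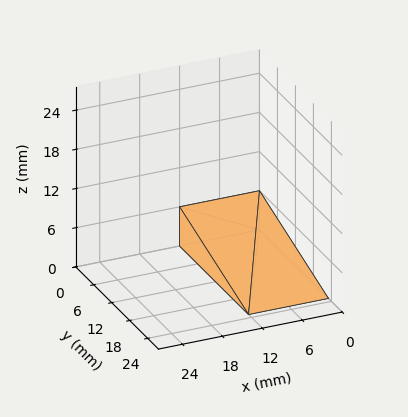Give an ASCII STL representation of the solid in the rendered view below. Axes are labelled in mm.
Reading the render: the shape is a wedge (ramp): 12 × 23 mm base, rising to 6 mm along the y=0 edge and sloping linearly to z=0 at y=23 (dimensions read to the nearest mm from the axis ticks). For the STL, each face is triangulated and given an outward normal.

solid part
  facet normal 0.0000 0.0000 -1.0000
    outer loop
      vertex 12.000 23.000 0.000
      vertex 12.000 0.000 0.000
      vertex 0.000 0.000 0.000
    endloop
  endfacet
  facet normal 0.0000 0.0000 -1.0000
    outer loop
      vertex 0.000 23.000 0.000
      vertex 12.000 23.000 0.000
      vertex 0.000 0.000 0.000
    endloop
  endfacet
  facet normal 0.0000 -1.0000 0.0000
    outer loop
      vertex 0.000 0.000 0.000
      vertex 12.000 0.000 0.000
      vertex 12.000 0.000 6.000
    endloop
  endfacet
  facet normal 0.0000 -1.0000 0.0000
    outer loop
      vertex 0.000 0.000 0.000
      vertex 12.000 0.000 6.000
      vertex 0.000 0.000 6.000
    endloop
  endfacet
  facet normal 0.0000 0.2524 0.9676
    outer loop
      vertex 0.000 0.000 6.000
      vertex 12.000 0.000 6.000
      vertex 12.000 23.000 0.000
    endloop
  endfacet
  facet normal 0.0000 0.2524 0.9676
    outer loop
      vertex 0.000 0.000 6.000
      vertex 12.000 23.000 0.000
      vertex 0.000 23.000 0.000
    endloop
  endfacet
  facet normal -1.0000 0.0000 0.0000
    outer loop
      vertex 0.000 0.000 6.000
      vertex 0.000 23.000 0.000
      vertex 0.000 0.000 0.000
    endloop
  endfacet
  facet normal 1.0000 0.0000 0.0000
    outer loop
      vertex 12.000 0.000 0.000
      vertex 12.000 23.000 0.000
      vertex 12.000 0.000 6.000
    endloop
  endfacet
endsolid part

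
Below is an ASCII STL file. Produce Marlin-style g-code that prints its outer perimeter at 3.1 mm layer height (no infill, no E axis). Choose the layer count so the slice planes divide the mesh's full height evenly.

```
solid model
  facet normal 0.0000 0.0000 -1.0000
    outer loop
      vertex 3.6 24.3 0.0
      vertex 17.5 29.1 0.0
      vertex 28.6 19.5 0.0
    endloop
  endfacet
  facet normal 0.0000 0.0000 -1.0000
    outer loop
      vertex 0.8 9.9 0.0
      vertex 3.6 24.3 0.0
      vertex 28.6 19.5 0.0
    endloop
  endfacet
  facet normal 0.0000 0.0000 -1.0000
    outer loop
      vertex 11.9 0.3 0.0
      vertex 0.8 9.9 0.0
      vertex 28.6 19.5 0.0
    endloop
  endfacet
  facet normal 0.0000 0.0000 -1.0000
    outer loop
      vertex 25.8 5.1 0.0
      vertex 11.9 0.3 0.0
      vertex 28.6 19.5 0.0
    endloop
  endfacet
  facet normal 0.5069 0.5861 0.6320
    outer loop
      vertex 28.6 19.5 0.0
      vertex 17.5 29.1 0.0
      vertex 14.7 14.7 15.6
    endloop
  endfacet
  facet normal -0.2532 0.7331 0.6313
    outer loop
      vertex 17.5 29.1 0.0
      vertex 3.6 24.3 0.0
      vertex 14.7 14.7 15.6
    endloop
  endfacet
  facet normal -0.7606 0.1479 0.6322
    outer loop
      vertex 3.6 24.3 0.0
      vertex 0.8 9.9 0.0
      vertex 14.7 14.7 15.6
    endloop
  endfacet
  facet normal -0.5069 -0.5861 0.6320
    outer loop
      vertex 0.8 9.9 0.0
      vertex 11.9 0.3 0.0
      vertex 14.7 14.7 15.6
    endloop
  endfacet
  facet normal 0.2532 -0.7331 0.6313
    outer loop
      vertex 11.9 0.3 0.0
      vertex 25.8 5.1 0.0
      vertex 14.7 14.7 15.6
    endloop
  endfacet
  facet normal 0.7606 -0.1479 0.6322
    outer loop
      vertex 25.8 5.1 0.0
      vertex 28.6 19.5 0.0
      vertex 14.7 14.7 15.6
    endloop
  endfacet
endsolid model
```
; perimeter-only toolpath
G21 ; units = mm
G90 ; absolute positioning
G28 ; home
; layer 1
G0 Z3.1
G0 X25.8 Y18.5
G1 X16.9 Y26.2
G1 X5.8 Y22.4
G1 X3.6 Y10.9
G1 X12.5 Y3.2
G1 X23.6 Y7.0
G1 X25.8 Y18.5
; layer 2
G0 Z6.2
G0 X23.0 Y17.6
G1 X16.4 Y23.3
G1 X8.0 Y20.5
G1 X6.4 Y11.8
G1 X13.0 Y6.1
G1 X21.4 Y8.9
G1 X23.0 Y17.6
; layer 3
G0 Z9.4
G0 X20.3 Y16.6
G1 X15.8 Y20.5
G1 X10.3 Y18.5
G1 X9.1 Y12.8
G1 X13.6 Y8.9
G1 X19.1 Y10.9
G1 X20.3 Y16.6
; layer 4
G0 Z12.5
G0 X17.5 Y15.7
G1 X15.3 Y17.6
G1 X12.5 Y16.6
G1 X11.9 Y13.7
G1 X14.1 Y11.8
G1 X16.9 Y12.8
G1 X17.5 Y15.7
M2 ; end

The solid is a regular 6-sided pyramid, base circumscribed radius ≈ 14.7 mm, apex at z ≈ 15.6 mm. Slicing at Δz = 3.1 mm — 5 equal slices spanning the solid's height, so layer i sits at z = i·h/5 — gives 4 non-empty perimeters. Each is a 6-segment closed polygon; G0 lifts to the layer z and rapids to the start vertex, then G1 traces the edges. The cross-section shrinks linearly with z (the slice at the apex is degenerate and omitted).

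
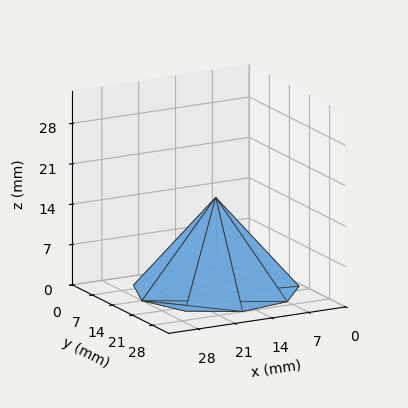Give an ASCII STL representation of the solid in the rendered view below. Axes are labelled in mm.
Reading the render: the shape is a regular 9-sided pyramid, base circumscribed radius ≈ 14 mm, apex at z ≈ 16 mm (dimensions read to the nearest mm from the axis ticks). For the STL, each face is triangulated and given an outward normal.

solid part
  facet normal 0.0000 0.0000 -1.0000
    outer loop
      vertex 16.4 27.8 0.0
      vertex 24.7 23.0 0.0
      vertex 28.0 14.0 0.0
    endloop
  endfacet
  facet normal 0.0000 0.0000 -1.0000
    outer loop
      vertex 7.0 26.1 0.0
      vertex 16.4 27.8 0.0
      vertex 28.0 14.0 0.0
    endloop
  endfacet
  facet normal 0.0000 0.0000 -1.0000
    outer loop
      vertex 0.8 18.8 0.0
      vertex 7.0 26.1 0.0
      vertex 28.0 14.0 0.0
    endloop
  endfacet
  facet normal 0.0000 0.0000 -1.0000
    outer loop
      vertex 0.8 9.2 0.0
      vertex 0.8 18.8 0.0
      vertex 28.0 14.0 0.0
    endloop
  endfacet
  facet normal 0.0000 0.0000 -1.0000
    outer loop
      vertex 7.0 1.9 0.0
      vertex 0.8 9.2 0.0
      vertex 28.0 14.0 0.0
    endloop
  endfacet
  facet normal 0.0000 0.0000 -1.0000
    outer loop
      vertex 16.4 0.2 0.0
      vertex 7.0 1.9 0.0
      vertex 28.0 14.0 0.0
    endloop
  endfacet
  facet normal 0.0000 0.0000 -1.0000
    outer loop
      vertex 24.7 5.0 0.0
      vertex 16.4 0.2 0.0
      vertex 28.0 14.0 0.0
    endloop
  endfacet
  facet normal 0.7255 0.2660 0.6348
    outer loop
      vertex 28.0 14.0 0.0
      vertex 24.7 23.0 0.0
      vertex 14.0 14.0 16.0
    endloop
  endfacet
  facet normal 0.3868 0.6688 0.6349
    outer loop
      vertex 24.7 23.0 0.0
      vertex 16.4 27.8 0.0
      vertex 14.0 14.0 16.0
    endloop
  endfacet
  facet normal -0.1375 0.7602 0.6350
    outer loop
      vertex 16.4 27.8 0.0
      vertex 7.0 26.1 0.0
      vertex 14.0 14.0 16.0
    endloop
  endfacet
  facet normal -0.5885 0.4998 0.6355
    outer loop
      vertex 7.0 26.1 0.0
      vertex 0.8 18.8 0.0
      vertex 14.0 14.0 16.0
    endloop
  endfacet
  facet normal -0.7714 0.0000 0.6364
    outer loop
      vertex 0.8 18.8 0.0
      vertex 0.8 9.2 0.0
      vertex 14.0 14.0 16.0
    endloop
  endfacet
  facet normal -0.5885 -0.4998 0.6355
    outer loop
      vertex 0.8 9.2 0.0
      vertex 7.0 1.9 0.0
      vertex 14.0 14.0 16.0
    endloop
  endfacet
  facet normal -0.1375 -0.7602 0.6350
    outer loop
      vertex 7.0 1.9 0.0
      vertex 16.4 0.2 0.0
      vertex 14.0 14.0 16.0
    endloop
  endfacet
  facet normal 0.3868 -0.6688 0.6349
    outer loop
      vertex 16.4 0.2 0.0
      vertex 24.7 5.0 0.0
      vertex 14.0 14.0 16.0
    endloop
  endfacet
  facet normal 0.7255 -0.2660 0.6348
    outer loop
      vertex 24.7 5.0 0.0
      vertex 28.0 14.0 0.0
      vertex 14.0 14.0 16.0
    endloop
  endfacet
endsolid part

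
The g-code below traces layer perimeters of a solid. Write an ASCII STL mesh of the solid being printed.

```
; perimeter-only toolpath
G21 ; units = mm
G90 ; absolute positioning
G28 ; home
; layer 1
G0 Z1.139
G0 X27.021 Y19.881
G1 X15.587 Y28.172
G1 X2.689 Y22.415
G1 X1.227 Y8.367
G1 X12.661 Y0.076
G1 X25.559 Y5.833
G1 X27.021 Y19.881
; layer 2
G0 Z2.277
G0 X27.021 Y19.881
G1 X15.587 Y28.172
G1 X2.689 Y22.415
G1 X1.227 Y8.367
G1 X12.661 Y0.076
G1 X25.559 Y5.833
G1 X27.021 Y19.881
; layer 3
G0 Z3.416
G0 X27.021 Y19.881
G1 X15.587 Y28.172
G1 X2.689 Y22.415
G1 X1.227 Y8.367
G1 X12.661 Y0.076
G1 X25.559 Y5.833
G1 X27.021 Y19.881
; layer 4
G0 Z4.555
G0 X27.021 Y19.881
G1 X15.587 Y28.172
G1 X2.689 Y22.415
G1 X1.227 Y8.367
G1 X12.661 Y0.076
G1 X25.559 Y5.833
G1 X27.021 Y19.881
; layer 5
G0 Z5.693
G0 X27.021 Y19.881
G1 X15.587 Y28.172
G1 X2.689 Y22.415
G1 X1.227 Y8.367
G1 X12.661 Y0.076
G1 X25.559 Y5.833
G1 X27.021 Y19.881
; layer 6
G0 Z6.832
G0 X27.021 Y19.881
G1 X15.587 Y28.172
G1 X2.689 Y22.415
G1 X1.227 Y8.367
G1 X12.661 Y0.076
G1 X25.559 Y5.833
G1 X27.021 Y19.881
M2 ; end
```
solid part
  facet normal 0.0000 0.0000 -1.0000
    outer loop
      vertex 2.689 22.415 0.000
      vertex 15.587 28.172 0.000
      vertex 27.021 19.881 0.000
    endloop
  endfacet
  facet normal 0.0000 0.0000 -1.0000
    outer loop
      vertex 1.227 8.367 0.000
      vertex 2.689 22.415 0.000
      vertex 27.021 19.881 0.000
    endloop
  endfacet
  facet normal 0.0000 0.0000 -1.0000
    outer loop
      vertex 12.661 0.076 0.000
      vertex 1.227 8.367 0.000
      vertex 27.021 19.881 0.000
    endloop
  endfacet
  facet normal 0.0000 0.0000 -1.0000
    outer loop
      vertex 25.559 5.833 0.000
      vertex 12.661 0.076 0.000
      vertex 27.021 19.881 0.000
    endloop
  endfacet
  facet normal 0.0000 0.0000 1.0000
    outer loop
      vertex 27.021 19.881 6.832
      vertex 15.587 28.172 6.832
      vertex 2.689 22.415 6.832
    endloop
  endfacet
  facet normal 0.0000 0.0000 1.0000
    outer loop
      vertex 27.021 19.881 6.832
      vertex 2.689 22.415 6.832
      vertex 1.227 8.367 6.832
    endloop
  endfacet
  facet normal 0.0000 0.0000 1.0000
    outer loop
      vertex 27.021 19.881 6.832
      vertex 1.227 8.367 6.832
      vertex 12.661 0.076 6.832
    endloop
  endfacet
  facet normal 0.0000 0.0000 1.0000
    outer loop
      vertex 27.021 19.881 6.832
      vertex 12.661 0.076 6.832
      vertex 25.559 5.833 6.832
    endloop
  endfacet
  facet normal 0.5870 0.8096 0.0000
    outer loop
      vertex 27.021 19.881 0.000
      vertex 15.587 28.172 0.000
      vertex 15.587 28.172 6.832
    endloop
  endfacet
  facet normal 0.5870 0.8096 0.0000
    outer loop
      vertex 27.021 19.881 0.000
      vertex 15.587 28.172 6.832
      vertex 27.021 19.881 6.832
    endloop
  endfacet
  facet normal -0.4076 0.9132 0.0000
    outer loop
      vertex 15.587 28.172 0.000
      vertex 2.689 22.415 0.000
      vertex 2.689 22.415 6.832
    endloop
  endfacet
  facet normal -0.4076 0.9132 0.0000
    outer loop
      vertex 15.587 28.172 0.000
      vertex 2.689 22.415 6.832
      vertex 15.587 28.172 6.832
    endloop
  endfacet
  facet normal -0.9946 0.1035 0.0000
    outer loop
      vertex 2.689 22.415 0.000
      vertex 1.227 8.367 0.000
      vertex 1.227 8.367 6.832
    endloop
  endfacet
  facet normal -0.9946 0.1035 0.0000
    outer loop
      vertex 2.689 22.415 0.000
      vertex 1.227 8.367 6.832
      vertex 2.689 22.415 6.832
    endloop
  endfacet
  facet normal -0.5870 -0.8096 0.0000
    outer loop
      vertex 1.227 8.367 0.000
      vertex 12.661 0.076 0.000
      vertex 12.661 0.076 6.832
    endloop
  endfacet
  facet normal -0.5870 -0.8096 0.0000
    outer loop
      vertex 1.227 8.367 0.000
      vertex 12.661 0.076 6.832
      vertex 1.227 8.367 6.832
    endloop
  endfacet
  facet normal 0.4076 -0.9132 0.0000
    outer loop
      vertex 12.661 0.076 0.000
      vertex 25.559 5.833 0.000
      vertex 25.559 5.833 6.832
    endloop
  endfacet
  facet normal 0.4076 -0.9132 0.0000
    outer loop
      vertex 12.661 0.076 0.000
      vertex 25.559 5.833 6.832
      vertex 12.661 0.076 6.832
    endloop
  endfacet
  facet normal 0.9946 -0.1035 0.0000
    outer loop
      vertex 25.559 5.833 0.000
      vertex 27.021 19.881 0.000
      vertex 27.021 19.881 6.832
    endloop
  endfacet
  facet normal 0.9946 -0.1035 0.0000
    outer loop
      vertex 25.559 5.833 0.000
      vertex 27.021 19.881 6.832
      vertex 25.559 5.833 6.832
    endloop
  endfacet
endsolid part

The G0 Z moves step by Δz≈1.139 mm. Every layer's G1 loop is the same polygon, so the solid is a straight extrusion of it from z=0 to z≈6.83. Closing with flat bottom and top caps and triangulating gives 20 facets — a regular 6-sided prism (a cylinder approximated with 6 flat sides), circumscribed radius ≈ 14.1 mm, height ≈ 6.83 mm.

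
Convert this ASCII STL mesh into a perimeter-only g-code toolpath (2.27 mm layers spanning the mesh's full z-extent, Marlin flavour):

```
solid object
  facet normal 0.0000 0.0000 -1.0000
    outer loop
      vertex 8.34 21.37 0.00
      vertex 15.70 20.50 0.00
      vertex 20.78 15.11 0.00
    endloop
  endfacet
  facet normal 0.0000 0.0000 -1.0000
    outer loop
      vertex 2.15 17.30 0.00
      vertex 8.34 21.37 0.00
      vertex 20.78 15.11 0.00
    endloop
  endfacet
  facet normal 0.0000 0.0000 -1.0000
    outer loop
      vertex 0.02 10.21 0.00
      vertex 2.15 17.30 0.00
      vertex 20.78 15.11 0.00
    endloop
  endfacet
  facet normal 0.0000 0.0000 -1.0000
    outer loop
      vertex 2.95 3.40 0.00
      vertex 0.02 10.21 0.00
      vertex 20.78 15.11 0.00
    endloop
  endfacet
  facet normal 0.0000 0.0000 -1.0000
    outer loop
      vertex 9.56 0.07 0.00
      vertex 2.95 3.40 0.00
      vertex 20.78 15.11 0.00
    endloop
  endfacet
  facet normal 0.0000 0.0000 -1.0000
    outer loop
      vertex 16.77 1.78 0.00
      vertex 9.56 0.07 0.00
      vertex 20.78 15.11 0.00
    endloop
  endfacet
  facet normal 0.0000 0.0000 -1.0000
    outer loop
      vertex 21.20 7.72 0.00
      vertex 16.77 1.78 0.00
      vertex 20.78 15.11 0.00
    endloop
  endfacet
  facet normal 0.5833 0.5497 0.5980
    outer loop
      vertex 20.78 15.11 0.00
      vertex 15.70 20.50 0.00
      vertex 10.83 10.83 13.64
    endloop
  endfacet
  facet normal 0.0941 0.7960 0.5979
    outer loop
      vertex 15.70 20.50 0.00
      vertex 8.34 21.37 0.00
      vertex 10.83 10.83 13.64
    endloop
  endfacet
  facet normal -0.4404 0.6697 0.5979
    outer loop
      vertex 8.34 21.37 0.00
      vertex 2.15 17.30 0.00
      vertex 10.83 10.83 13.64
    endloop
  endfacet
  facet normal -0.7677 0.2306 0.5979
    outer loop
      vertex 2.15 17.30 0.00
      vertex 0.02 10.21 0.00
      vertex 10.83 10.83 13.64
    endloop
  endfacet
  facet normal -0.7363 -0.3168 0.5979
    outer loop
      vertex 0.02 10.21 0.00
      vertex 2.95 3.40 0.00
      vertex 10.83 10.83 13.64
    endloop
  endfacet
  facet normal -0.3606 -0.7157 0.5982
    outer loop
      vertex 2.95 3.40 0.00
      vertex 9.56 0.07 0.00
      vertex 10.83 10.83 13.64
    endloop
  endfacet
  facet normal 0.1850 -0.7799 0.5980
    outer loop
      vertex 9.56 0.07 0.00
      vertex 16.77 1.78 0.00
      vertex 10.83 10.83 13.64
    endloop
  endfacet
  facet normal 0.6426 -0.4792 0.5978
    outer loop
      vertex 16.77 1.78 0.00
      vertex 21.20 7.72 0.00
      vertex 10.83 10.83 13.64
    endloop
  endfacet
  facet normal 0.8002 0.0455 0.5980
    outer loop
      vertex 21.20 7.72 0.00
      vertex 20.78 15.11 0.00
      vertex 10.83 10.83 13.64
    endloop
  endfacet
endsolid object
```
; perimeter-only toolpath
G21 ; units = mm
G90 ; absolute positioning
G28 ; home
; layer 1
G0 Z2.27
G0 X19.12 Y14.40
G1 X14.89 Y18.89
G1 X8.75 Y19.61
G1 X3.60 Y16.22
G1 X1.82 Y10.31
G1 X4.26 Y4.64
G1 X9.77 Y1.86
G1 X15.78 Y3.29
G1 X19.47 Y8.24
G1 X19.12 Y14.40
; layer 2
G0 Z4.55
G0 X17.46 Y13.68
G1 X14.08 Y17.28
G1 X9.17 Y17.86
G1 X5.04 Y15.14
G1 X3.62 Y10.42
G1 X5.58 Y5.88
G1 X9.98 Y3.66
G1 X14.79 Y4.80
G1 X17.74 Y8.76
G1 X17.46 Y13.68
; layer 3
G0 Z6.82
G0 X15.80 Y12.97
G1 X13.27 Y15.66
G1 X9.59 Y16.10
G1 X6.49 Y14.07
G1 X5.42 Y10.52
G1 X6.89 Y7.12
G1 X10.20 Y5.45
G1 X13.80 Y6.30
G1 X16.02 Y9.28
G1 X15.80 Y12.97
; layer 4
G0 Z9.09
G0 X14.15 Y12.26
G1 X12.45 Y14.05
G1 X10.00 Y14.34
G1 X7.94 Y12.99
G1 X7.23 Y10.62
G1 X8.20 Y8.35
G1 X10.41 Y7.24
G1 X12.81 Y7.81
G1 X14.29 Y9.79
G1 X14.15 Y12.26
; layer 5
G0 Z11.37
G0 X12.49 Y11.54
G1 X11.64 Y12.44
G1 X10.41 Y12.59
G1 X9.38 Y11.91
G1 X9.03 Y10.73
G1 X9.52 Y9.59
G1 X10.62 Y9.04
G1 X11.82 Y9.32
G1 X12.56 Y10.31
G1 X12.49 Y11.54
M2 ; end

The solid is a regular 9-sided pyramid, base circumscribed radius ≈ 10.8 mm, apex at z ≈ 13.6 mm. Slicing at Δz = 2.27 mm — 6 equal slices spanning the solid's height, so layer i sits at z = i·h/6 — gives 5 non-empty perimeters. Each is a 9-segment closed polygon; G0 lifts to the layer z and rapids to the start vertex, then G1 traces the edges. The cross-section shrinks linearly with z (the slice at the apex is degenerate and omitted).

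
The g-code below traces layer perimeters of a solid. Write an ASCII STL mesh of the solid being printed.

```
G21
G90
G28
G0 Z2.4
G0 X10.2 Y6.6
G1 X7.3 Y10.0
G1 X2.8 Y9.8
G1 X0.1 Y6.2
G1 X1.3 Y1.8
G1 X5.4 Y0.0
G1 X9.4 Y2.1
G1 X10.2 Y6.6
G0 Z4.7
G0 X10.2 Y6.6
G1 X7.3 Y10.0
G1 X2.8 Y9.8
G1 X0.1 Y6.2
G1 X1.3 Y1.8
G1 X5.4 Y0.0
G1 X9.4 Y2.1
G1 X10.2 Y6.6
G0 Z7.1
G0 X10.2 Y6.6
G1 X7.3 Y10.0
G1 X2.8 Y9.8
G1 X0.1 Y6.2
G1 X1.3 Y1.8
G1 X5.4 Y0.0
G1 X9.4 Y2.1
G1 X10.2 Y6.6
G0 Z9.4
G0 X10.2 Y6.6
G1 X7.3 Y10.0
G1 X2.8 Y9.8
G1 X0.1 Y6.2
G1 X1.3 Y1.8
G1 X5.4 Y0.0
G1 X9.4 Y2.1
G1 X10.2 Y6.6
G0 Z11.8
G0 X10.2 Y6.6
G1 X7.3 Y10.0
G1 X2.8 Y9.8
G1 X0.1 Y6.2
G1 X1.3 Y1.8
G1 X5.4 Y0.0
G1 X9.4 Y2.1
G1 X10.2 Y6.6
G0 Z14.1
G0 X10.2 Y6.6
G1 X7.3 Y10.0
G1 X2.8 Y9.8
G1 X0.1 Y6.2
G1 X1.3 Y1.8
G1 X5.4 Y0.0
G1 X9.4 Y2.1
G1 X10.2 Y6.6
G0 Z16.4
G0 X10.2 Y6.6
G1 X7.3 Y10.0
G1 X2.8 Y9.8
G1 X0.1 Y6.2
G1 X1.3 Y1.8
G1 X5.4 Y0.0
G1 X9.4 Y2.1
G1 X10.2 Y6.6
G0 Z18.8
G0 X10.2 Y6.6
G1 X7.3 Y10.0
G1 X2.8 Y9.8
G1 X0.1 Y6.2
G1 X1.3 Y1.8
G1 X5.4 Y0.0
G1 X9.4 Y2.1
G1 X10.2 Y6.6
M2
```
solid part
  facet normal 0.0000 0.0000 -1.0000
    outer loop
      vertex 2.8 9.8 0.0
      vertex 7.3 10.0 0.0
      vertex 10.2 6.6 0.0
    endloop
  endfacet
  facet normal 0.0000 0.0000 -1.0000
    outer loop
      vertex 0.1 6.2 0.0
      vertex 2.8 9.8 0.0
      vertex 10.2 6.6 0.0
    endloop
  endfacet
  facet normal 0.0000 0.0000 -1.0000
    outer loop
      vertex 1.3 1.8 0.0
      vertex 0.1 6.2 0.0
      vertex 10.2 6.6 0.0
    endloop
  endfacet
  facet normal 0.0000 0.0000 -1.0000
    outer loop
      vertex 5.4 0.0 0.0
      vertex 1.3 1.8 0.0
      vertex 10.2 6.6 0.0
    endloop
  endfacet
  facet normal 0.0000 0.0000 -1.0000
    outer loop
      vertex 9.4 2.1 0.0
      vertex 5.4 0.0 0.0
      vertex 10.2 6.6 0.0
    endloop
  endfacet
  facet normal 0.0000 0.0000 1.0000
    outer loop
      vertex 10.2 6.6 18.8
      vertex 7.3 10.0 18.8
      vertex 2.8 9.8 18.8
    endloop
  endfacet
  facet normal 0.0000 0.0000 1.0000
    outer loop
      vertex 10.2 6.6 18.8
      vertex 2.8 9.8 18.8
      vertex 0.1 6.2 18.8
    endloop
  endfacet
  facet normal 0.0000 0.0000 1.0000
    outer loop
      vertex 10.2 6.6 18.8
      vertex 0.1 6.2 18.8
      vertex 1.3 1.8 18.8
    endloop
  endfacet
  facet normal 0.0000 0.0000 1.0000
    outer loop
      vertex 10.2 6.6 18.8
      vertex 1.3 1.8 18.8
      vertex 5.4 0.0 18.8
    endloop
  endfacet
  facet normal 0.0000 0.0000 1.0000
    outer loop
      vertex 10.2 6.6 18.8
      vertex 5.4 0.0 18.8
      vertex 9.4 2.1 18.8
    endloop
  endfacet
  facet normal 0.7608 0.6489 0.0000
    outer loop
      vertex 10.2 6.6 0.0
      vertex 7.3 10.0 0.0
      vertex 7.3 10.0 18.8
    endloop
  endfacet
  facet normal 0.7608 0.6489 0.0000
    outer loop
      vertex 10.2 6.6 0.0
      vertex 7.3 10.0 18.8
      vertex 10.2 6.6 18.8
    endloop
  endfacet
  facet normal -0.0444 0.9990 0.0000
    outer loop
      vertex 7.3 10.0 0.0
      vertex 2.8 9.8 0.0
      vertex 2.8 9.8 18.8
    endloop
  endfacet
  facet normal -0.0444 0.9990 0.0000
    outer loop
      vertex 7.3 10.0 0.0
      vertex 2.8 9.8 18.8
      vertex 7.3 10.0 18.8
    endloop
  endfacet
  facet normal -0.8000 0.6000 0.0000
    outer loop
      vertex 2.8 9.8 0.0
      vertex 0.1 6.2 0.0
      vertex 0.1 6.2 18.8
    endloop
  endfacet
  facet normal -0.8000 0.6000 0.0000
    outer loop
      vertex 2.8 9.8 0.0
      vertex 0.1 6.2 18.8
      vertex 2.8 9.8 18.8
    endloop
  endfacet
  facet normal -0.9648 -0.2631 0.0000
    outer loop
      vertex 0.1 6.2 0.0
      vertex 1.3 1.8 0.0
      vertex 1.3 1.8 18.8
    endloop
  endfacet
  facet normal -0.9648 -0.2631 0.0000
    outer loop
      vertex 0.1 6.2 0.0
      vertex 1.3 1.8 18.8
      vertex 0.1 6.2 18.8
    endloop
  endfacet
  facet normal -0.4020 -0.9156 0.0000
    outer loop
      vertex 1.3 1.8 0.0
      vertex 5.4 0.0 0.0
      vertex 5.4 0.0 18.8
    endloop
  endfacet
  facet normal -0.4020 -0.9156 0.0000
    outer loop
      vertex 1.3 1.8 0.0
      vertex 5.4 0.0 18.8
      vertex 1.3 1.8 18.8
    endloop
  endfacet
  facet normal 0.4648 -0.8854 0.0000
    outer loop
      vertex 5.4 0.0 0.0
      vertex 9.4 2.1 0.0
      vertex 9.4 2.1 18.8
    endloop
  endfacet
  facet normal 0.4648 -0.8854 0.0000
    outer loop
      vertex 5.4 0.0 0.0
      vertex 9.4 2.1 18.8
      vertex 5.4 0.0 18.8
    endloop
  endfacet
  facet normal 0.9846 -0.1750 0.0000
    outer loop
      vertex 9.4 2.1 0.0
      vertex 10.2 6.6 0.0
      vertex 10.2 6.6 18.8
    endloop
  endfacet
  facet normal 0.9846 -0.1750 0.0000
    outer loop
      vertex 9.4 2.1 0.0
      vertex 10.2 6.6 18.8
      vertex 9.4 2.1 18.8
    endloop
  endfacet
endsolid part

The G0 Z moves step by Δz≈2.4 mm. Every layer's G1 loop is the same polygon, so the solid is a straight extrusion of it from z=0 to z≈18.8. Closing with flat bottom and top caps and triangulating gives 24 facets — a regular 7-sided prism (a cylinder approximated with 7 flat sides), circumscribed radius ≈ 5.2 mm, height ≈ 18.8 mm.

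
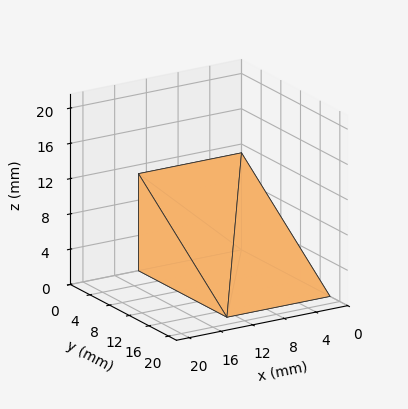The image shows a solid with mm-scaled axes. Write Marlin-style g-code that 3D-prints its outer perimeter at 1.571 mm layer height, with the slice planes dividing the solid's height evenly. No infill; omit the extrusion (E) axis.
Reading the render: the shape is a wedge (ramp): 13 × 18 mm base, rising to 11 mm along the y=0 edge and sloping linearly to z=0 at y=18 (dimensions read to the nearest mm from the axis ticks). For the g-code, the solid's height is divided into equal slices at the stated Δz and each level perimeter traced with G1 moves after a G0 lift.

; perimeter-only toolpath
G21 ; units = mm
G90 ; absolute positioning
G28 ; home
; layer 1
G0 Z1.571
G0 X0.000 Y0.000
G1 X13.000 Y0.000
G1 X13.000 Y15.429
G1 X0.000 Y15.429
G1 X0.000 Y0.000
; layer 2
G0 Z3.143
G0 X0.000 Y0.000
G1 X13.000 Y0.000
G1 X13.000 Y12.857
G1 X0.000 Y12.857
G1 X0.000 Y0.000
; layer 3
G0 Z4.714
G0 X0.000 Y0.000
G1 X13.000 Y0.000
G1 X13.000 Y10.286
G1 X0.000 Y10.286
G1 X0.000 Y0.000
; layer 4
G0 Z6.286
G0 X0.000 Y0.000
G1 X13.000 Y0.000
G1 X13.000 Y7.714
G1 X0.000 Y7.714
G1 X0.000 Y0.000
; layer 5
G0 Z7.857
G0 X0.000 Y0.000
G1 X13.000 Y0.000
G1 X13.000 Y5.143
G1 X0.000 Y5.143
G1 X0.000 Y0.000
; layer 6
G0 Z9.429
G0 X0.000 Y0.000
G1 X13.000 Y0.000
G1 X13.000 Y2.571
G1 X0.000 Y2.571
G1 X0.000 Y0.000
M2 ; end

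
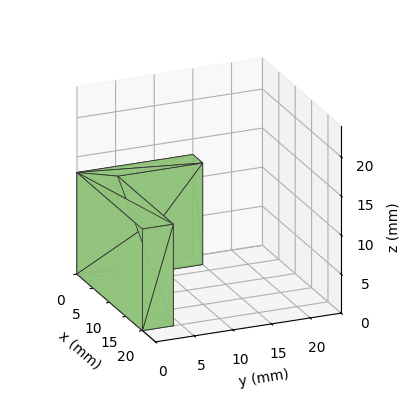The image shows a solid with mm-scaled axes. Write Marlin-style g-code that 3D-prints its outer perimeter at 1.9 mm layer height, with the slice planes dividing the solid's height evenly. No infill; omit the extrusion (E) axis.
Reading the render: the shape is an L-shaped prism: outer 20 × 15 mm, arm thicknesses ≈ 4 mm (horizontal) and 3 mm (vertical), extruded 13 mm in z (dimensions read to the nearest mm from the axis ticks). For the g-code, the solid's height is divided into equal slices at the stated Δz and each level perimeter traced with G1 moves after a G0 lift.

; perimeter-only toolpath
G21 ; units = mm
G90 ; absolute positioning
G28 ; home
; layer 1
G0 Z1.9
G0 X0.0 Y0.0
G1 X20.0 Y0.0
G1 X20.0 Y4.0
G1 X3.0 Y4.0
G1 X3.0 Y15.0
G1 X0.0 Y15.0
G1 X0.0 Y0.0
; layer 2
G0 Z3.7
G0 X0.0 Y0.0
G1 X20.0 Y0.0
G1 X20.0 Y4.0
G1 X3.0 Y4.0
G1 X3.0 Y15.0
G1 X0.0 Y15.0
G1 X0.0 Y0.0
; layer 3
G0 Z5.6
G0 X0.0 Y0.0
G1 X20.0 Y0.0
G1 X20.0 Y4.0
G1 X3.0 Y4.0
G1 X3.0 Y15.0
G1 X0.0 Y15.0
G1 X0.0 Y0.0
; layer 4
G0 Z7.4
G0 X0.0 Y0.0
G1 X20.0 Y0.0
G1 X20.0 Y4.0
G1 X3.0 Y4.0
G1 X3.0 Y15.0
G1 X0.0 Y15.0
G1 X0.0 Y0.0
; layer 5
G0 Z9.3
G0 X0.0 Y0.0
G1 X20.0 Y0.0
G1 X20.0 Y4.0
G1 X3.0 Y4.0
G1 X3.0 Y15.0
G1 X0.0 Y15.0
G1 X0.0 Y0.0
; layer 6
G0 Z11.1
G0 X0.0 Y0.0
G1 X20.0 Y0.0
G1 X20.0 Y4.0
G1 X3.0 Y4.0
G1 X3.0 Y15.0
G1 X0.0 Y15.0
G1 X0.0 Y0.0
; layer 7
G0 Z13.0
G0 X0.0 Y0.0
G1 X20.0 Y0.0
G1 X20.0 Y4.0
G1 X3.0 Y4.0
G1 X3.0 Y15.0
G1 X0.0 Y15.0
G1 X0.0 Y0.0
M2 ; end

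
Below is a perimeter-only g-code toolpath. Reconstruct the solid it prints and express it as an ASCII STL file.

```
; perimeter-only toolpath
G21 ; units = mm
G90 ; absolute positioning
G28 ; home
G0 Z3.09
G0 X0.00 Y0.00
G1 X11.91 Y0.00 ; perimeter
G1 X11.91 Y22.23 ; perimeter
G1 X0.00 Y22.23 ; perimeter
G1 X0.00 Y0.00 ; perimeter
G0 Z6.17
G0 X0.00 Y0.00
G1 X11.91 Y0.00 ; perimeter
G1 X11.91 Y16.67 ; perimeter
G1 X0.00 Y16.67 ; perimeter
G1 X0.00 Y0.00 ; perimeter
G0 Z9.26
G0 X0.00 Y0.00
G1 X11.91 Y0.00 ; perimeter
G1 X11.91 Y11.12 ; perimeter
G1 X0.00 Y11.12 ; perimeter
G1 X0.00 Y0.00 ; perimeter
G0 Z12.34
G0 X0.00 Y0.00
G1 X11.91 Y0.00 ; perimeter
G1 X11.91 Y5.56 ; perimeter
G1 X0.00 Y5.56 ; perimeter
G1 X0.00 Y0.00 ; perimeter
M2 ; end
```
solid part
  facet normal 0.0000 0.0000 -1.0000
    outer loop
      vertex 11.91 27.79 0.00
      vertex 11.91 0.00 0.00
      vertex 0.00 0.00 0.00
    endloop
  endfacet
  facet normal 0.0000 0.0000 -1.0000
    outer loop
      vertex 0.00 27.79 0.00
      vertex 11.91 27.79 0.00
      vertex 0.00 0.00 0.00
    endloop
  endfacet
  facet normal 0.0000 -1.0000 0.0000
    outer loop
      vertex 0.00 0.00 0.00
      vertex 11.91 0.00 0.00
      vertex 11.91 0.00 15.43
    endloop
  endfacet
  facet normal 0.0000 -1.0000 0.0000
    outer loop
      vertex 0.00 0.00 0.00
      vertex 11.91 0.00 15.43
      vertex 0.00 0.00 15.43
    endloop
  endfacet
  facet normal 0.0000 0.4854 0.8743
    outer loop
      vertex 0.00 0.00 15.43
      vertex 11.91 0.00 15.43
      vertex 11.91 27.79 0.00
    endloop
  endfacet
  facet normal 0.0000 0.4854 0.8743
    outer loop
      vertex 0.00 0.00 15.43
      vertex 11.91 27.79 0.00
      vertex 0.00 27.79 0.00
    endloop
  endfacet
  facet normal -1.0000 0.0000 0.0000
    outer loop
      vertex 0.00 0.00 15.43
      vertex 0.00 27.79 0.00
      vertex 0.00 0.00 0.00
    endloop
  endfacet
  facet normal 1.0000 0.0000 0.0000
    outer loop
      vertex 11.91 0.00 0.00
      vertex 11.91 27.79 0.00
      vertex 11.91 0.00 15.43
    endloop
  endfacet
endsolid part

The G0 Z moves step by Δz≈3.09 mm. The G1 loops shrink linearly with z, so the solid tapers from its base footprint up to z≈15.4. Closing with a flat bottom cap and the tapered top and triangulating gives 8 facets — a wedge (ramp): 11.9 × 27.8 mm base, rising to 15.4 mm along the y=0 edge and sloping linearly to z=0 at y=27.8.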